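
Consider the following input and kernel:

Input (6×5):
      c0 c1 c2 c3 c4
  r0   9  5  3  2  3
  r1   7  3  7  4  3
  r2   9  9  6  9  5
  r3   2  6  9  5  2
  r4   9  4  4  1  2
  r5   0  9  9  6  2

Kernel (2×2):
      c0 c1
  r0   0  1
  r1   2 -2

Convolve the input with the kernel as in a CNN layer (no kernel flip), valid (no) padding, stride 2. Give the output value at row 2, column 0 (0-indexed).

The receptive field on the input at this output position is [9 4 / 0 9]. Elementwise product with the kernel and sum: 4·1 + 0·2 + 9·-2.

-14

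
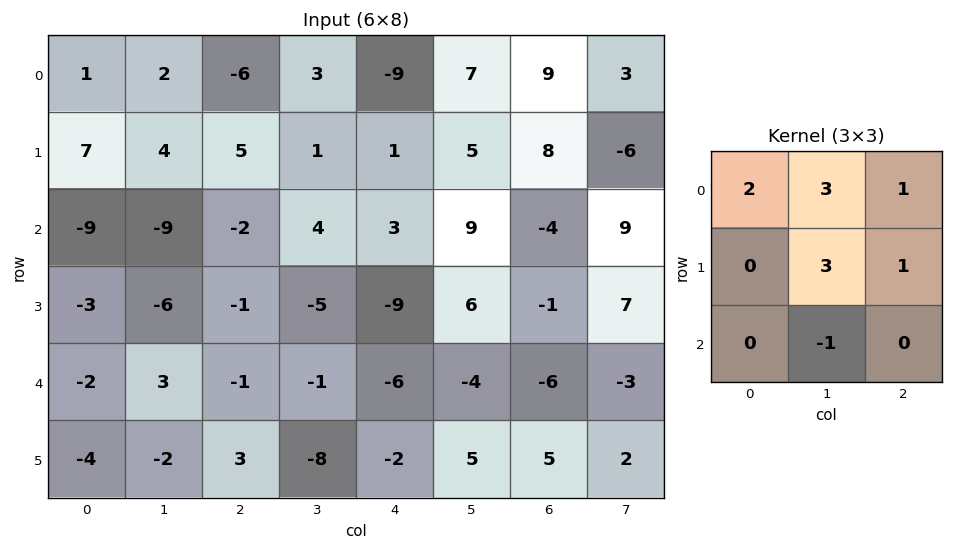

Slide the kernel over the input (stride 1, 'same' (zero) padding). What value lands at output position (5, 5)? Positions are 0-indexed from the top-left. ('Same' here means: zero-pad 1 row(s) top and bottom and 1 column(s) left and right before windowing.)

-10

The receptive field on the zero-padded input at this output position is [-6 -4 -6 / -2 5 5 / 0 0 0]. Elementwise product with the kernel and sum: -6·2 + -4·3 + -6·1 + 5·3 + 5·1 + 0·-1.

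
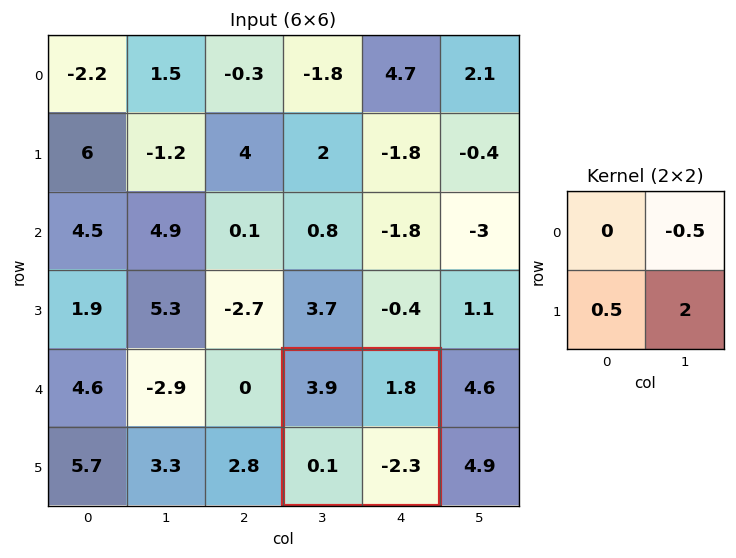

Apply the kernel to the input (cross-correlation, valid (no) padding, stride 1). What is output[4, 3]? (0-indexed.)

The receptive field on the input at this output position is [3.9 1.8 / 0.1 -2.3]. Elementwise product with the kernel and sum: 1.8·-0.5 + 0.1·0.5 + -2.3·2.

-5.45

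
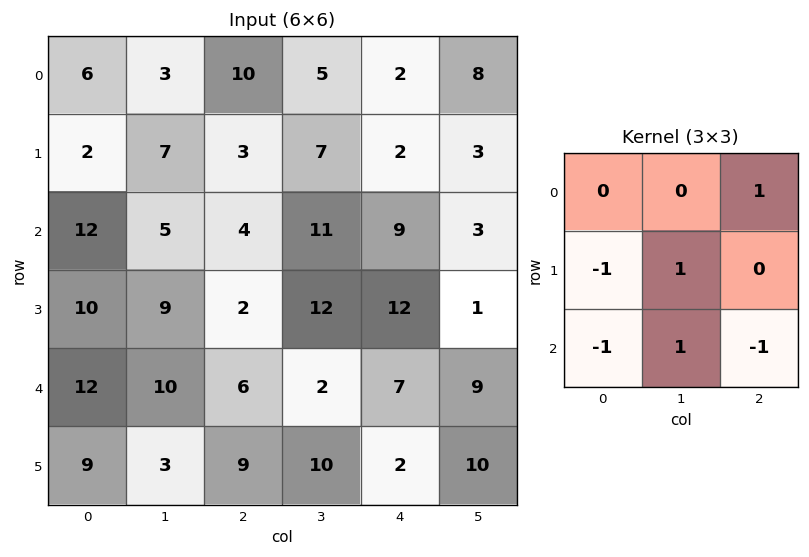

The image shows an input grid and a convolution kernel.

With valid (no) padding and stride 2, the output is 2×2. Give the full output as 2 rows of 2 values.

Output[0,0]: The receptive field on the input at this output position is [6 3 10 / 2 7 3 / 12 5 4]. Elementwise product with the kernel and sum: 10·1 + 2·-1 + 7·1 + 12·-1 + 5·1 + 4·-1.

4 4
-5 8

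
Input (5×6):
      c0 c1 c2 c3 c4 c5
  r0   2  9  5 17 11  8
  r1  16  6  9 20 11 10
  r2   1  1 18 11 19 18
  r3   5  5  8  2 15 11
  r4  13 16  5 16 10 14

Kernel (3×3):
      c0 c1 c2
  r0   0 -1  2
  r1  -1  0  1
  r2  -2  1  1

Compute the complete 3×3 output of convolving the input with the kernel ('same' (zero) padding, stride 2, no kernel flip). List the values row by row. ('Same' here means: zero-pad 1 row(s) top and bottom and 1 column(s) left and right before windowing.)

31 25 -28
7 41 38
21 -4 5

Output[0,0]: The receptive field on the zero-padded input at this output position is [0 0 0 / 0 2 9 / 0 16 6]. Elementwise product with the kernel and sum: 0·-1 + 0·2 + 0·-1 + 9·1 + 0·-2 + 16·1 + 6·1.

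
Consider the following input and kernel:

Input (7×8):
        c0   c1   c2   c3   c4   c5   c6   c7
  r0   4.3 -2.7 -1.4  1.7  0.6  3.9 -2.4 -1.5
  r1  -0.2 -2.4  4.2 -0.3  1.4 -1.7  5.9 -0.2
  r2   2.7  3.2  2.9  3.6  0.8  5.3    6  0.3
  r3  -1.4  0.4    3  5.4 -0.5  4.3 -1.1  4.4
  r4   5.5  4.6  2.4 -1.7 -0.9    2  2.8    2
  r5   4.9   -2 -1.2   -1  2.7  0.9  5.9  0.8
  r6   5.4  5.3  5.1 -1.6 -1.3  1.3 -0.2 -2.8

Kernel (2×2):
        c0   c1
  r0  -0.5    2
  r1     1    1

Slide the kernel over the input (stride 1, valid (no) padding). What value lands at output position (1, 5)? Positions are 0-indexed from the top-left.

23.95

The receptive field on the input at this output position is [-1.7 5.9 / 5.3 6]. Elementwise product with the kernel and sum: -1.7·-0.5 + 5.9·2 + 5.3·1 + 6·1.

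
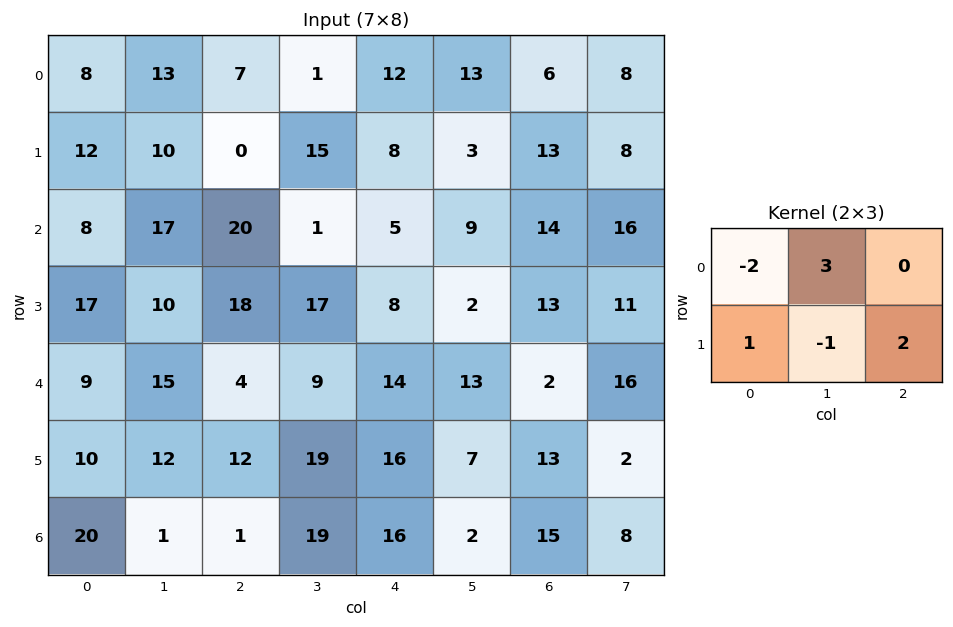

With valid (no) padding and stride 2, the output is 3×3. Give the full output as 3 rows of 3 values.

Output[0,0]: The receptive field on the input at this output position is [8 13 7 / 12 10 0]. Elementwise product with the kernel and sum: 8·-2 + 13·3 + 12·1 + 10·-1 + 0·2.
Output[0,1]: The receptive field on the input at this output position is [7 1 12 / 0 15 8]. Elementwise product with the kernel and sum: 7·-2 + 1·3 + 0·1 + 15·-1 + 8·2.

25 -10 46
78 -20 49
49 44 46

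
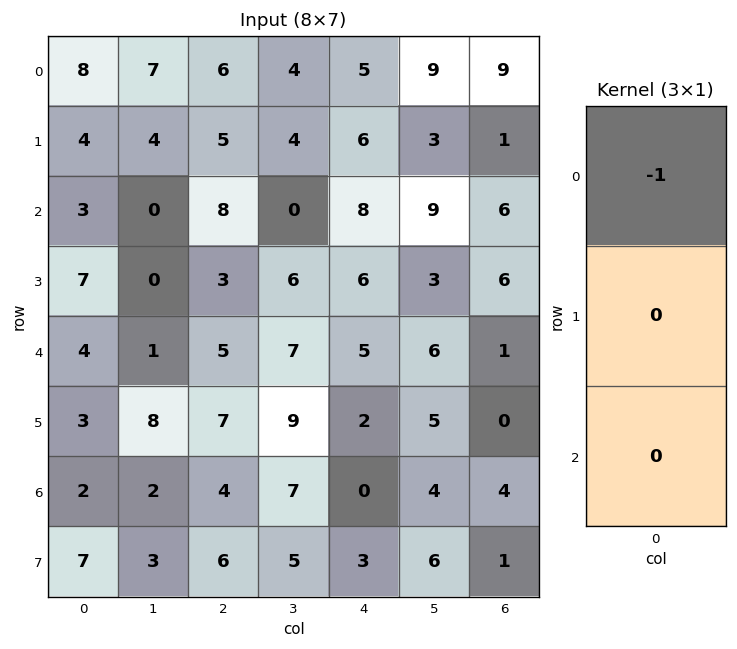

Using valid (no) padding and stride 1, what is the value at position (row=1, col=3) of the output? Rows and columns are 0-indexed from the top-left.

-4

The receptive field on the input at this output position is [4 / 0 / 6]. Elementwise product with the kernel and sum: 4·-1.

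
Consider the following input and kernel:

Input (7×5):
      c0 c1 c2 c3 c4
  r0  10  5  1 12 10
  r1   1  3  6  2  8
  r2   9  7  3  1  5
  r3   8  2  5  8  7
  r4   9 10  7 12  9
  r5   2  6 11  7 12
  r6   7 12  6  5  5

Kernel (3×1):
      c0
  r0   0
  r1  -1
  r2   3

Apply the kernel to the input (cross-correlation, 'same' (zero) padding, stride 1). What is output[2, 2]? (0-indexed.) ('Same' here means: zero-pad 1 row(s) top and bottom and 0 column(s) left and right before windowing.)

The receptive field on the zero-padded input at this output position is [6 / 3 / 5]. Elementwise product with the kernel and sum: 3·-1 + 5·3.

12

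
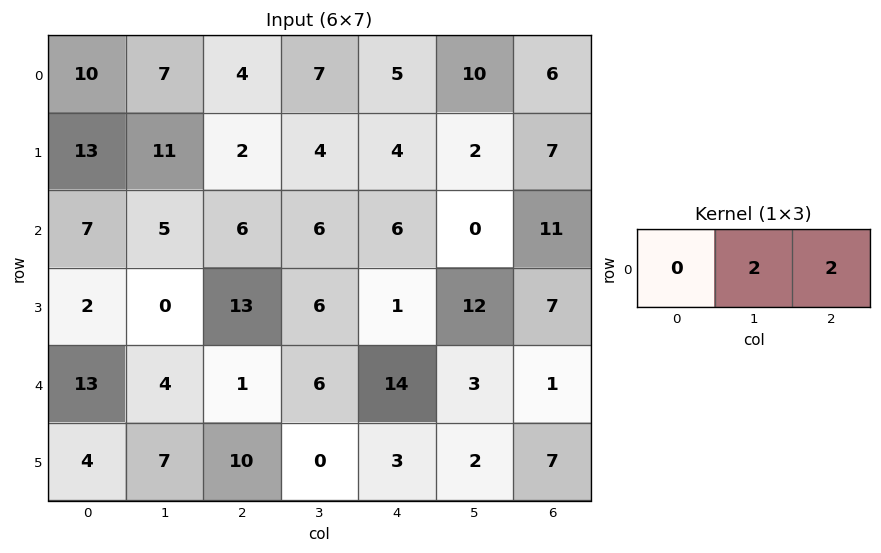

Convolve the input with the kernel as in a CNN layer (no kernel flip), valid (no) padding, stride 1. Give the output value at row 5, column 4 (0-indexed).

18

The receptive field on the input at this output position is [3 2 7]. Elementwise product with the kernel and sum: 2·2 + 7·2.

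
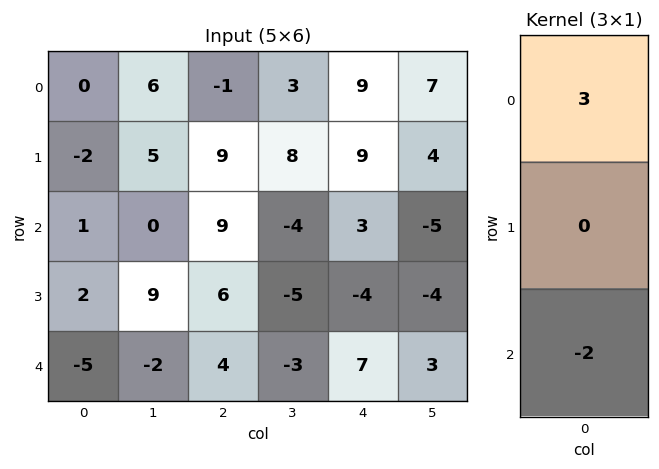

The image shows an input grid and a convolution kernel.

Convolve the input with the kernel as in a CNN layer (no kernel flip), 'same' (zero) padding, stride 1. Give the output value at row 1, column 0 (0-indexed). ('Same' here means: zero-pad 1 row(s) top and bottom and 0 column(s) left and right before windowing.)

-2

The receptive field on the zero-padded input at this output position is [0 / -2 / 1]. Elementwise product with the kernel and sum: 0·3 + 1·-2.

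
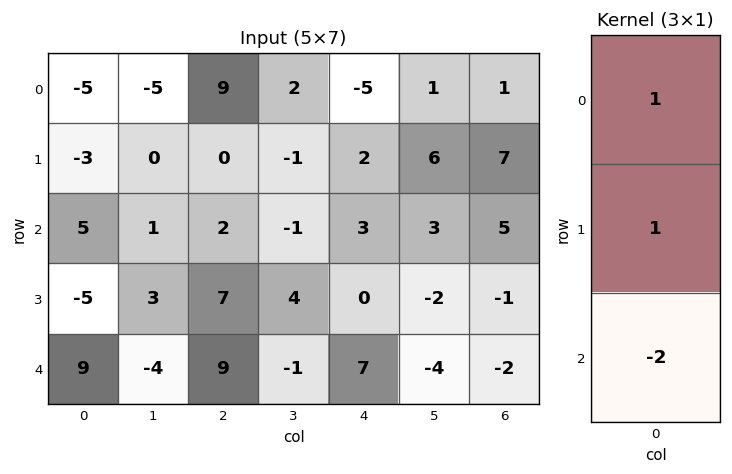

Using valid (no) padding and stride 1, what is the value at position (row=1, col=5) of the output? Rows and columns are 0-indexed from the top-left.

The receptive field on the input at this output position is [6 / 3 / -2]. Elementwise product with the kernel and sum: 6·1 + 3·1 + -2·-2.

13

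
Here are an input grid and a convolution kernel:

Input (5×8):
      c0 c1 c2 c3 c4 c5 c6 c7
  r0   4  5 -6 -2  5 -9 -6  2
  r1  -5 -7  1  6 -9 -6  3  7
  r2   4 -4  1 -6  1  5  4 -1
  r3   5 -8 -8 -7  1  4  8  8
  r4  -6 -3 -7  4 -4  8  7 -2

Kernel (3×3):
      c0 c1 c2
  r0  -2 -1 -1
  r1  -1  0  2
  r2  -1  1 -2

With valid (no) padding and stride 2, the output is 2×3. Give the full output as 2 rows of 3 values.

-10 -19 16
-9 32 2

Output[0,0]: The receptive field on the input at this output position is [4 5 -6 / -5 -7 1 / 4 -4 1]. Elementwise product with the kernel and sum: 4·-2 + 5·-1 + -6·-1 + -5·-1 + 1·2 + 4·-1 + -4·1 + 1·-2.
Output[0,1]: The receptive field on the input at this output position is [-6 -2 5 / 1 6 -9 / 1 -6 1]. Elementwise product with the kernel and sum: -6·-2 + -2·-1 + 5·-1 + 1·-1 + -9·2 + 1·-1 + -6·1 + 1·-2.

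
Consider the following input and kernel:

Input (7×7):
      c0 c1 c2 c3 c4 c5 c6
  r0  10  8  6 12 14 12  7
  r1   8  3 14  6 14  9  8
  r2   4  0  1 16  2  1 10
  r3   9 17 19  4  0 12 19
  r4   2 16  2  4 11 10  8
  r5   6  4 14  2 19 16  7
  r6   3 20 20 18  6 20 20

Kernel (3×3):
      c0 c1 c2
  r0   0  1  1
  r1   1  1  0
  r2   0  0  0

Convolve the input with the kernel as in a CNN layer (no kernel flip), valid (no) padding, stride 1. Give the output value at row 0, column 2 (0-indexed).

46

The receptive field on the input at this output position is [6 12 14 / 14 6 14 / 1 16 2]. Elementwise product with the kernel and sum: 12·1 + 14·1 + 14·1 + 6·1.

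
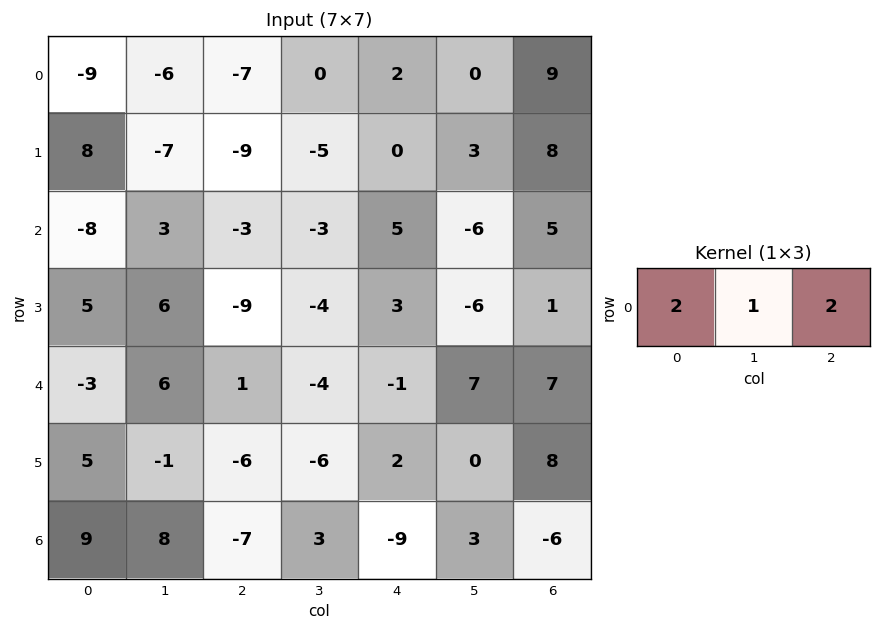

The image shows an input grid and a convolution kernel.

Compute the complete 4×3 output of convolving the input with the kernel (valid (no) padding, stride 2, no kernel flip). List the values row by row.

Output[0,0]: The receptive field on the input at this output position is [-9 -6 -7]. Elementwise product with the kernel and sum: -9·2 + -6·1 + -7·2.
Output[0,1]: The receptive field on the input at this output position is [-7 0 2]. Elementwise product with the kernel and sum: -7·2 + 0·1 + 2·2.

-38 -10 22
-19 1 14
2 -4 19
12 -29 -27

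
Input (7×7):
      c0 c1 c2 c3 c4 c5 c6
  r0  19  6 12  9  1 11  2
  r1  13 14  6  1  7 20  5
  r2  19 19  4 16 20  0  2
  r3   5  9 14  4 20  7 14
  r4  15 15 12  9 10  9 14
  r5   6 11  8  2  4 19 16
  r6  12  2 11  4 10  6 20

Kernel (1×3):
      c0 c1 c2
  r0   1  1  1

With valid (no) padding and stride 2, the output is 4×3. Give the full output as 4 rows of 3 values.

Output[0,0]: The receptive field on the input at this output position is [19 6 12]. Elementwise product with the kernel and sum: 19·1 + 6·1 + 12·1.
Output[0,1]: The receptive field on the input at this output position is [12 9 1]. Elementwise product with the kernel and sum: 12·1 + 9·1 + 1·1.

37 22 14
42 40 22
42 31 33
25 25 36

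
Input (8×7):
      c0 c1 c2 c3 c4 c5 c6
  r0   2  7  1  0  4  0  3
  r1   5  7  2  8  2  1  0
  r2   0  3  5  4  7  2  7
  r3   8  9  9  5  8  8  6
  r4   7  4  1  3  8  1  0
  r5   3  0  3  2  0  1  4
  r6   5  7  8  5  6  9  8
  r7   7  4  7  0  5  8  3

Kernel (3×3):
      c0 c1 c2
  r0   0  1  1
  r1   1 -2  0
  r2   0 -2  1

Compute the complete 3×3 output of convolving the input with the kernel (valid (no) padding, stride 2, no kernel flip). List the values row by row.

Output[0,0]: The receptive field on the input at this output position is [2 7 1 / 5 7 2 / 0 3 5]. Elementwise product with the kernel and sum: 7·1 + 1·1 + 5·1 + 7·-2 + 3·-2 + 5·1.
Output[0,1]: The receptive field on the input at this output position is [1 0 4 / 2 8 2 / 5 4 7]. Elementwise product with the kernel and sum: 0·1 + 4·1 + 2·1 + 8·-2 + 4·-2 + 7·1.

-2 -11 6
-9 12 -1
2 6 -11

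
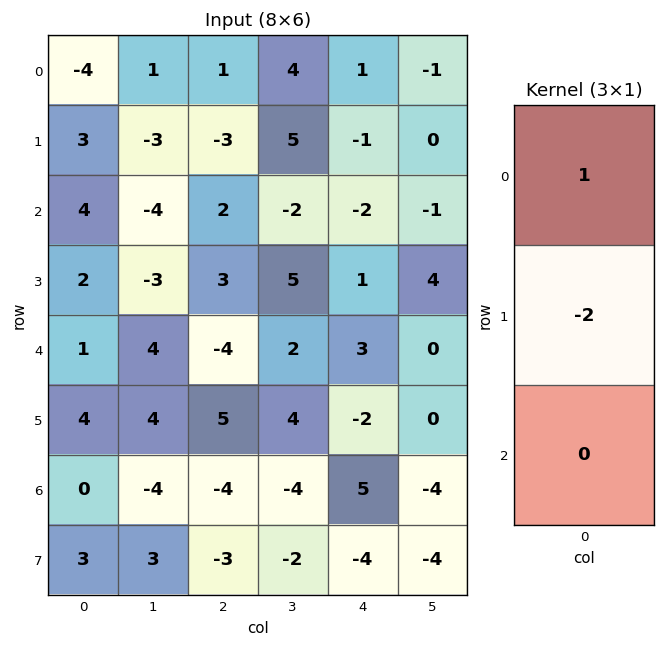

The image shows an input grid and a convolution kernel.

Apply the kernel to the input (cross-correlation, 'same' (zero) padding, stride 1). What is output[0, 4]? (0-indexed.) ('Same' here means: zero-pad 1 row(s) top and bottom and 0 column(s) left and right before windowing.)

The receptive field on the zero-padded input at this output position is [0 / 1 / -1]. Elementwise product with the kernel and sum: 0·1 + 1·-2.

-2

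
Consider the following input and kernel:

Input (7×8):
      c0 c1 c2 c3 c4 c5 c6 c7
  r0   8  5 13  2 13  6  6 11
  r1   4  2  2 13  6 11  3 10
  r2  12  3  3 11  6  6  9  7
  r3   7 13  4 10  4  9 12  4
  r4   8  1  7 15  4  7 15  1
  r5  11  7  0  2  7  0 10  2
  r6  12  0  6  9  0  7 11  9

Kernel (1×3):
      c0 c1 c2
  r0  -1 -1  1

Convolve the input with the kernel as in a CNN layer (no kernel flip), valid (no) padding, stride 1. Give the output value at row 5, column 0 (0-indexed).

-18

The receptive field on the input at this output position is [11 7 0]. Elementwise product with the kernel and sum: 11·-1 + 7·-1 + 0·1.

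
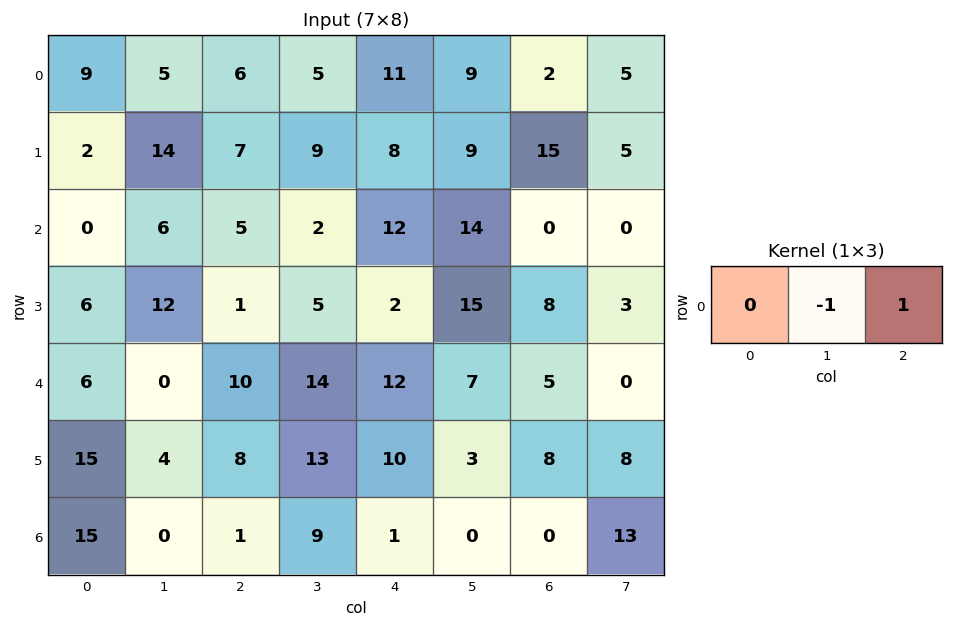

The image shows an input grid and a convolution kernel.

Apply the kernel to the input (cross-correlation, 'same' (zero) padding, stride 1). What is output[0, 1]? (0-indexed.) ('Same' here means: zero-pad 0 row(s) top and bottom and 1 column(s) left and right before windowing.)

The receptive field on the zero-padded input at this output position is [9 5 6]. Elementwise product with the kernel and sum: 5·-1 + 6·1.

1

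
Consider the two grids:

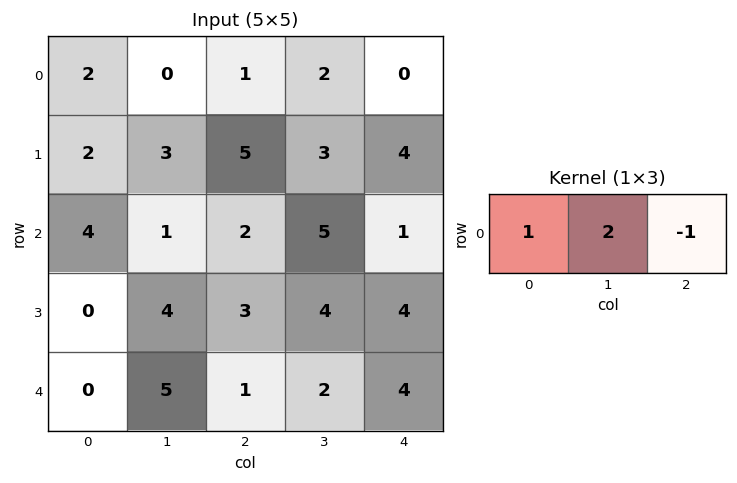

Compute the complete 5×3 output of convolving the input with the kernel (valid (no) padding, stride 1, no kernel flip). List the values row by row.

1 0 5
3 10 7
4 0 11
5 6 7
9 5 1

Output[0,0]: The receptive field on the input at this output position is [2 0 1]. Elementwise product with the kernel and sum: 2·1 + 0·2 + 1·-1.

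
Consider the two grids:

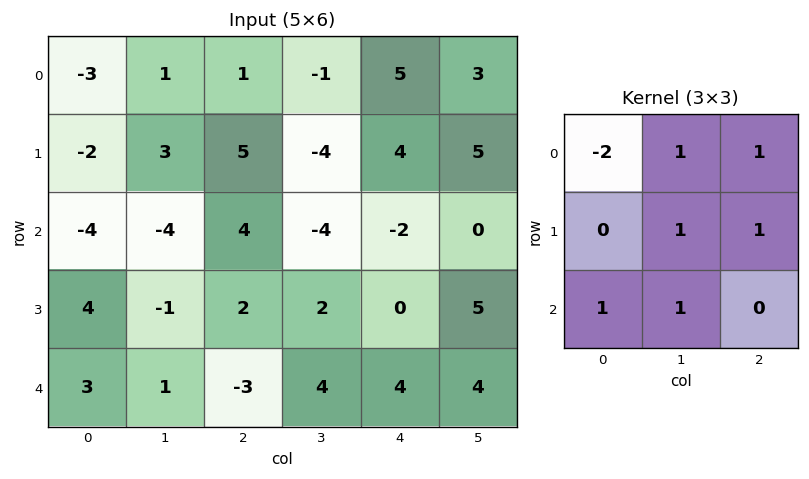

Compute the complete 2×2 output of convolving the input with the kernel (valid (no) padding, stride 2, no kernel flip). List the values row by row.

8 2
13 -11

Output[0,0]: The receptive field on the input at this output position is [-3 1 1 / -2 3 5 / -4 -4 4]. Elementwise product with the kernel and sum: -3·-2 + 1·1 + 1·1 + 3·1 + 5·1 + -4·1 + -4·1.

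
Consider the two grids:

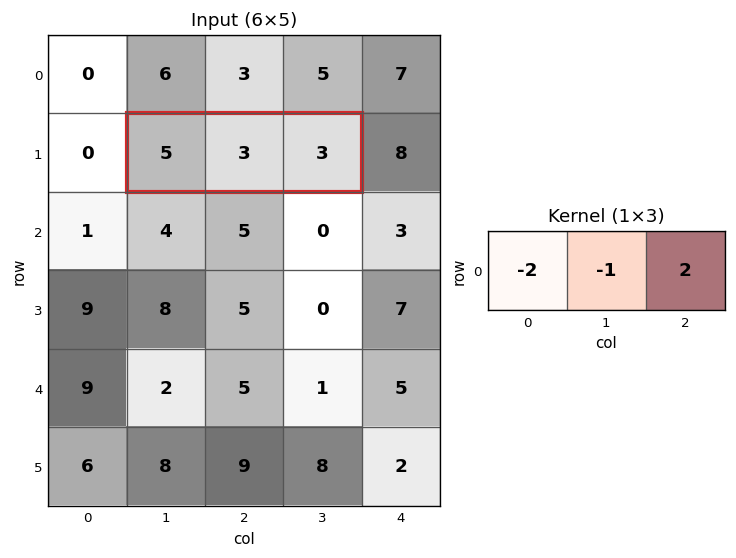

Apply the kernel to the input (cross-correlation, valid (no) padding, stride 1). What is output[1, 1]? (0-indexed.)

The receptive field on the input at this output position is [5 3 3]. Elementwise product with the kernel and sum: 5·-2 + 3·-1 + 3·2.

-7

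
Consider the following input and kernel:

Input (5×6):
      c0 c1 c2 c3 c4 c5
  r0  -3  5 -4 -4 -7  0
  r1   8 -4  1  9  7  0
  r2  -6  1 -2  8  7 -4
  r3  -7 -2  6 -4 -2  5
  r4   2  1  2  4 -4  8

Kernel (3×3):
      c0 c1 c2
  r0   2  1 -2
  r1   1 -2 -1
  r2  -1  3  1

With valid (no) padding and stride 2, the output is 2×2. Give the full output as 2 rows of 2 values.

Output[0,0]: The receptive field on the input at this output position is [-3 5 -4 / 8 -4 1 / -6 1 -2]. Elementwise product with the kernel and sum: -3·2 + 5·1 + -4·-2 + 8·1 + -4·-2 + 1·-1 + -6·-1 + 1·3 + -2·1.

29 11
-13 12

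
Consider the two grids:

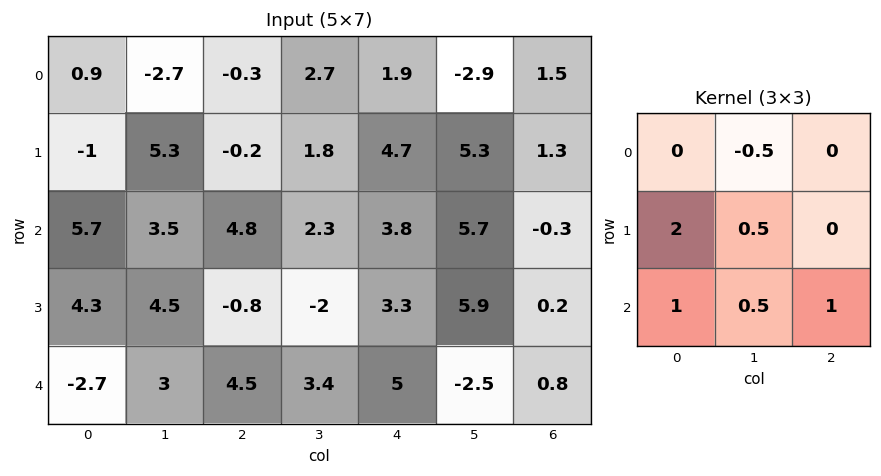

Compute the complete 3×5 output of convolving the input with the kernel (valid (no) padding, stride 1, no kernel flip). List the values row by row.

Output[0,0]: The receptive field on the input at this output position is [0.9 -2.7 -0.3 / -1 5.3 -0.2 / 5.7 3.5 4.8]. Elementwise product with the kernel and sum: -2.7·-0.5 + -1·2 + 5.3·0.5 + 5.7·1 + 3.5·0.5 + 4.8·1.

14.25 18.85 8.9 14.9 19.85
16.25 11.6 11.35 9.7 14.25
12.4 14.85 7.45 -0.85 11.25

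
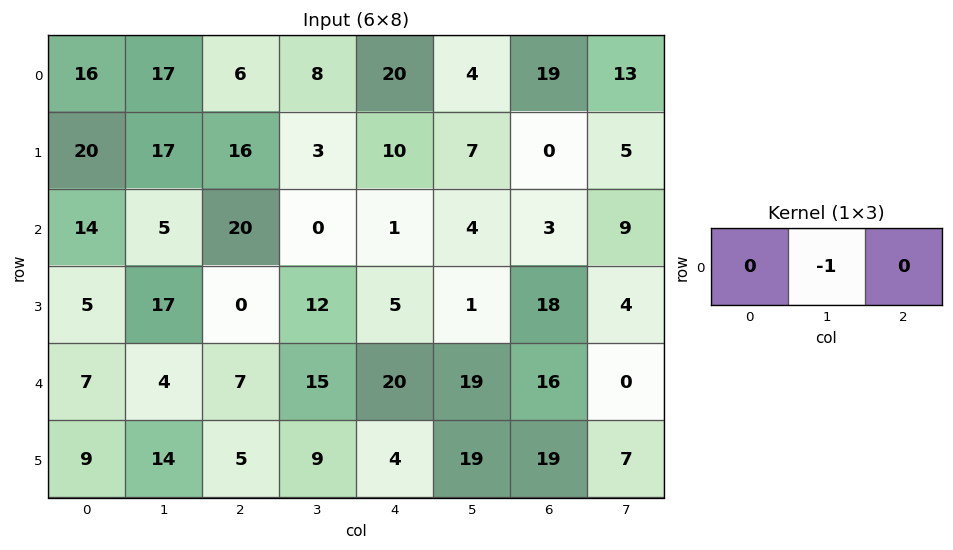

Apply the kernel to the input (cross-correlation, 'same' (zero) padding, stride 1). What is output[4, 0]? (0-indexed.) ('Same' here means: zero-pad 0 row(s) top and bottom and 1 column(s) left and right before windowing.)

-7

The receptive field on the zero-padded input at this output position is [0 7 4]. Elementwise product with the kernel and sum: 7·-1.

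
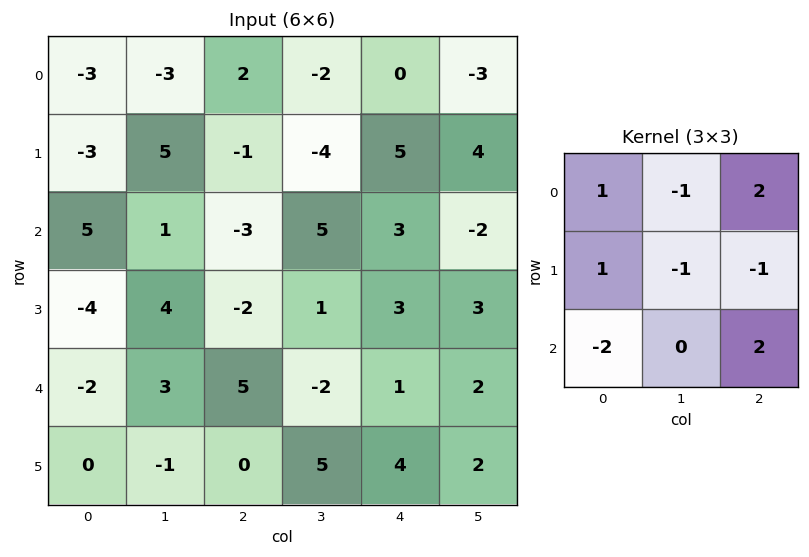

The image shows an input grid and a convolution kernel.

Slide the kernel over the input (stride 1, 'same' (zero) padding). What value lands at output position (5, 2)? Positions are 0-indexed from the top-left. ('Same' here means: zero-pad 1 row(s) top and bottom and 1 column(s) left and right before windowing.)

The receptive field on the zero-padded input at this output position is [3 5 -2 / -1 0 5 / 0 0 0]. Elementwise product with the kernel and sum: 3·1 + 5·-1 + -2·2 + -1·1 + 0·-1 + 5·-1 + 0·-2 + 0·2.

-12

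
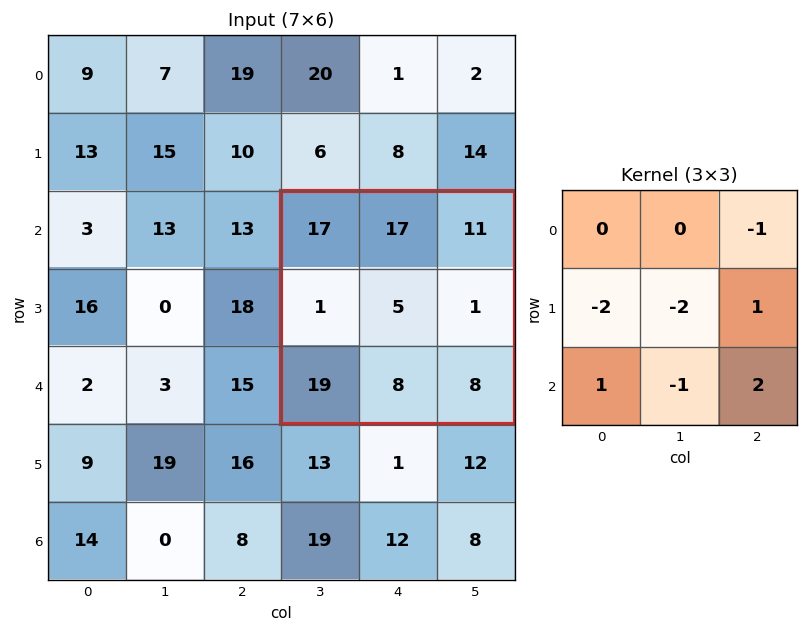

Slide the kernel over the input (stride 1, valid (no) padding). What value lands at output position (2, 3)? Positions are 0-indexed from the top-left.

5

The receptive field on the input at this output position is [17 17 11 / 1 5 1 / 19 8 8]. Elementwise product with the kernel and sum: 11·-1 + 1·-2 + 5·-2 + 1·1 + 19·1 + 8·-1 + 8·2.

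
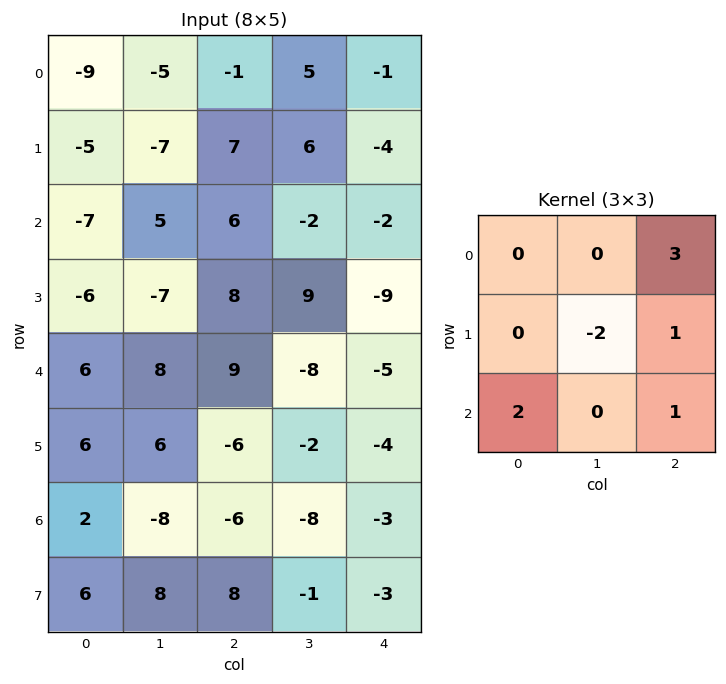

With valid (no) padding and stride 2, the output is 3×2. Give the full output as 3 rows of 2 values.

Output[0,0]: The receptive field on the input at this output position is [-9 -5 -1 / -5 -7 7 / -7 5 6]. Elementwise product with the kernel and sum: -1·3 + -7·-2 + 7·1 + -7·2 + 6·1.
Output[0,1]: The receptive field on the input at this output position is [-1 5 -1 / 7 6 -4 / 6 -2 -2]. Elementwise product with the kernel and sum: -1·3 + 6·-2 + -4·1 + 6·2 + -2·1.

10 -9
61 -20
7 -30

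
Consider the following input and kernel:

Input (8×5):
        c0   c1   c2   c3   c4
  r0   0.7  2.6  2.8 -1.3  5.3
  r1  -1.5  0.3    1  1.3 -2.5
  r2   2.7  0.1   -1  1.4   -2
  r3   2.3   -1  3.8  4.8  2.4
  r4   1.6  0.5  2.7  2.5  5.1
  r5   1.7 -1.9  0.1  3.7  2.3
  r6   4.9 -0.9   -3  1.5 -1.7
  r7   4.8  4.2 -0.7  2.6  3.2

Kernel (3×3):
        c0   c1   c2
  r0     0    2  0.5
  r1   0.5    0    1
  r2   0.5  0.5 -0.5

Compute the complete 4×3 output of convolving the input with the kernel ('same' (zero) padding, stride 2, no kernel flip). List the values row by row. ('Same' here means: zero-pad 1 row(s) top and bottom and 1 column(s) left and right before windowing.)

1.7 0 -1.25
-1.1 3.1 -0.7
6.4 10 9.05
1.85 3.55 8.25

Output[0,0]: The receptive field on the zero-padded input at this output position is [0 0 0 / 0 0.7 2.6 / 0 -1.5 0.3]. Elementwise product with the kernel and sum: 0·2 + 0·0.5 + 0·0.5 + 2.6·1 + 0·0.5 + -1.5·0.5 + 0.3·-0.5.
Output[0,1]: The receptive field on the zero-padded input at this output position is [0 0 0 / 2.6 2.8 -1.3 / 0.3 1 1.3]. Elementwise product with the kernel and sum: 0·2 + 0·0.5 + 2.6·0.5 + -1.3·1 + 0.3·0.5 + 1·0.5 + 1.3·-0.5.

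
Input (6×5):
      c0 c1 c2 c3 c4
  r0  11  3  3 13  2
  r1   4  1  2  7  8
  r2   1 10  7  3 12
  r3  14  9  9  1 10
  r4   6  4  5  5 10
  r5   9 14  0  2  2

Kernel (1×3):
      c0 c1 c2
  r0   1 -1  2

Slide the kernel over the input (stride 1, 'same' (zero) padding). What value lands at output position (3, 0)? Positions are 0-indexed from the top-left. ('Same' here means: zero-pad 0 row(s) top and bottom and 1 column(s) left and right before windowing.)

The receptive field on the zero-padded input at this output position is [0 14 9]. Elementwise product with the kernel and sum: 0·1 + 14·-1 + 9·2.

4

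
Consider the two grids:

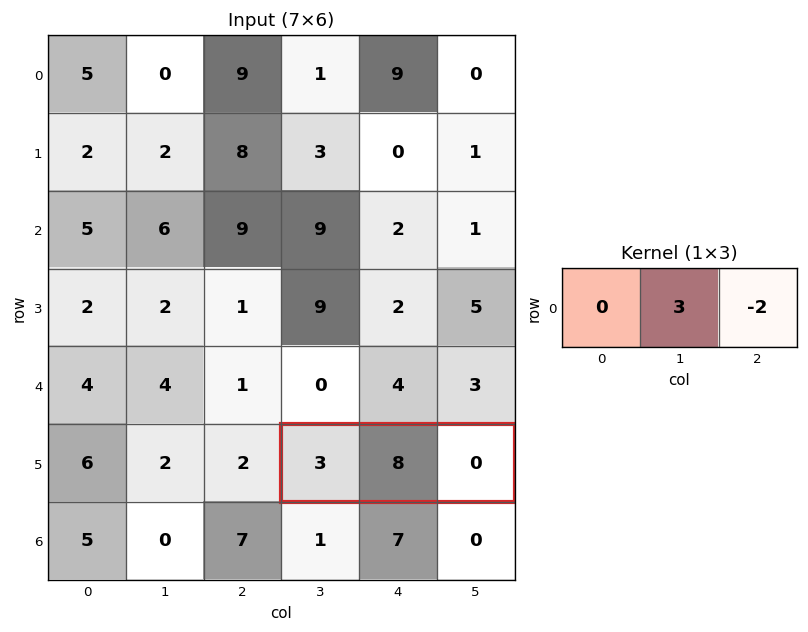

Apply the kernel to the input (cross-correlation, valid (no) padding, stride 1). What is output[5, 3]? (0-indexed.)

24

The receptive field on the input at this output position is [3 8 0]. Elementwise product with the kernel and sum: 8·3 + 0·-2.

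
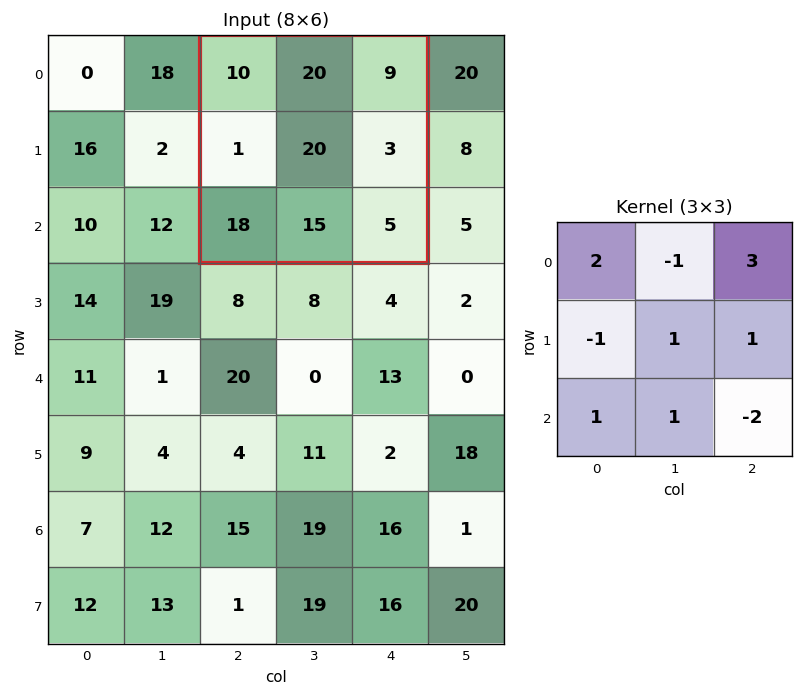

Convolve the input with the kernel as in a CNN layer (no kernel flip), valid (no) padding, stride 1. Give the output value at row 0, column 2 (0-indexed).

72

The receptive field on the input at this output position is [10 20 9 / 1 20 3 / 18 15 5]. Elementwise product with the kernel and sum: 10·2 + 20·-1 + 9·3 + 1·-1 + 20·1 + 3·1 + 18·1 + 15·1 + 5·-2.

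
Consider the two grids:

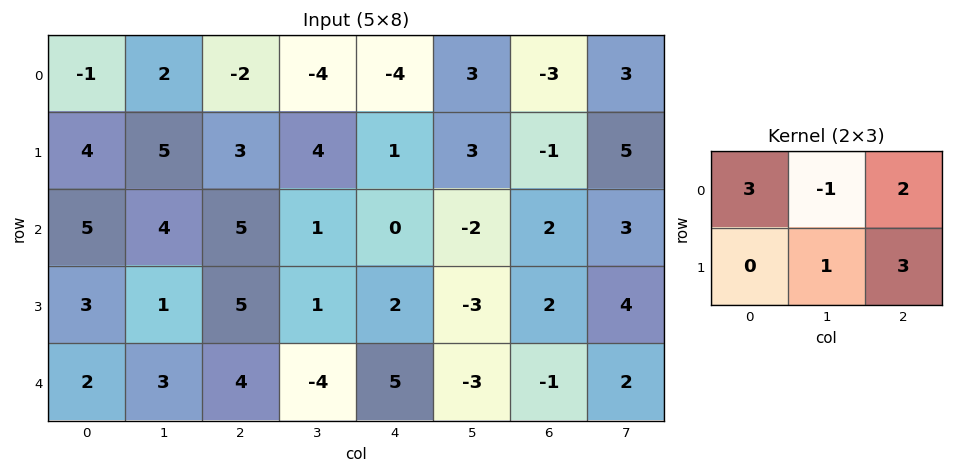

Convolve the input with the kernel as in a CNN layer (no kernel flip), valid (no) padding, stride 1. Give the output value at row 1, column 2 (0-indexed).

The receptive field on the input at this output position is [3 4 1 / 5 1 0]. Elementwise product with the kernel and sum: 3·3 + 4·-1 + 1·2 + 1·1 + 0·3.

8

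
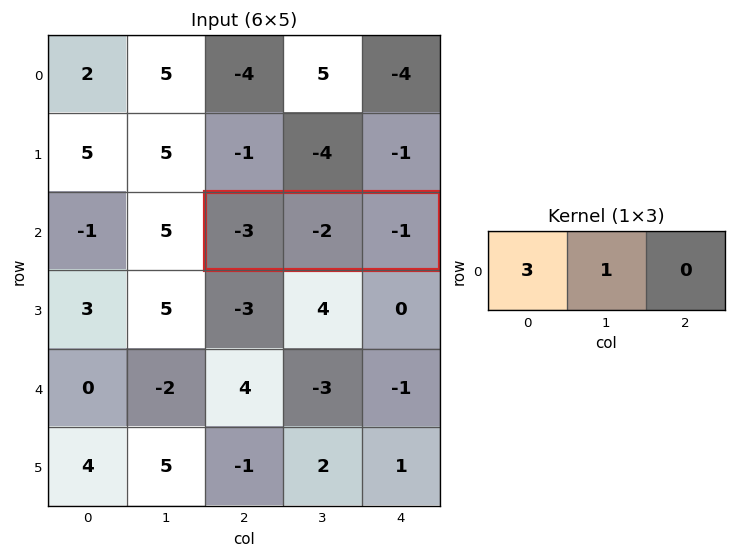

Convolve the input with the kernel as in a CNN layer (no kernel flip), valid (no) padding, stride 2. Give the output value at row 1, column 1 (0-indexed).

The receptive field on the input at this output position is [-3 -2 -1]. Elementwise product with the kernel and sum: -3·3 + -2·1.

-11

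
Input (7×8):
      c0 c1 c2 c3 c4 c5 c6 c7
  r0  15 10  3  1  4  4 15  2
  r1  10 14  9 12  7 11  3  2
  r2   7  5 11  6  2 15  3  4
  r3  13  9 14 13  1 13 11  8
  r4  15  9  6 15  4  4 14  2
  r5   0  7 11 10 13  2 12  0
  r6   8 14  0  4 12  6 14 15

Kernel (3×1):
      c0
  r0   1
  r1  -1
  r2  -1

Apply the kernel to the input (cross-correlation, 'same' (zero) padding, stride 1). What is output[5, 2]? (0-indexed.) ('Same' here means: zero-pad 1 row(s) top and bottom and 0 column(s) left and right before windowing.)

The receptive field on the zero-padded input at this output position is [6 / 11 / 0]. Elementwise product with the kernel and sum: 6·1 + 11·-1 + 0·-1.

-5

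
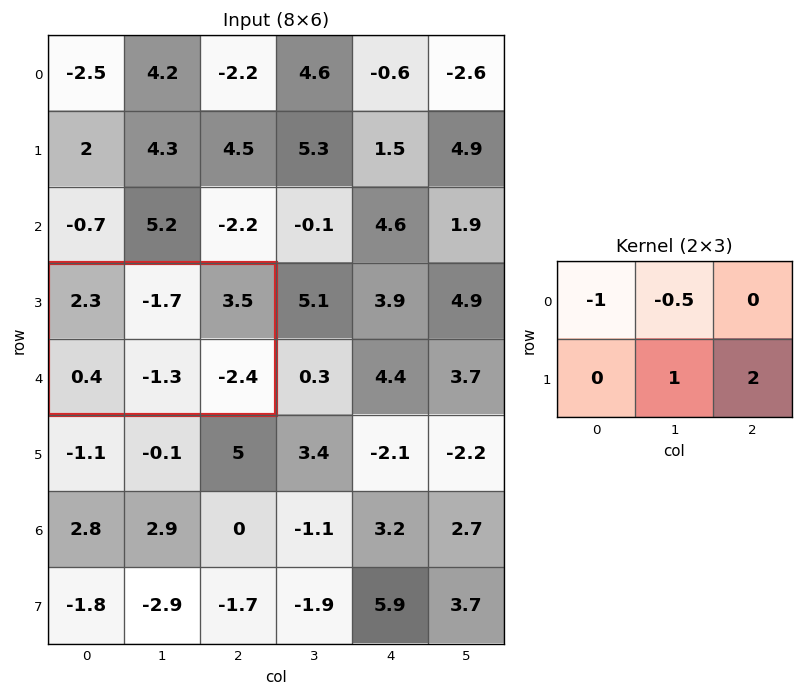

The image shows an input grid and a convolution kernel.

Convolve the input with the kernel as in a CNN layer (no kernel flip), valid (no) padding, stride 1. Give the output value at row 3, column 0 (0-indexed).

-7.55

The receptive field on the input at this output position is [2.3 -1.7 3.5 / 0.4 -1.3 -2.4]. Elementwise product with the kernel and sum: 2.3·-1 + -1.7·-0.5 + -1.3·1 + -2.4·2.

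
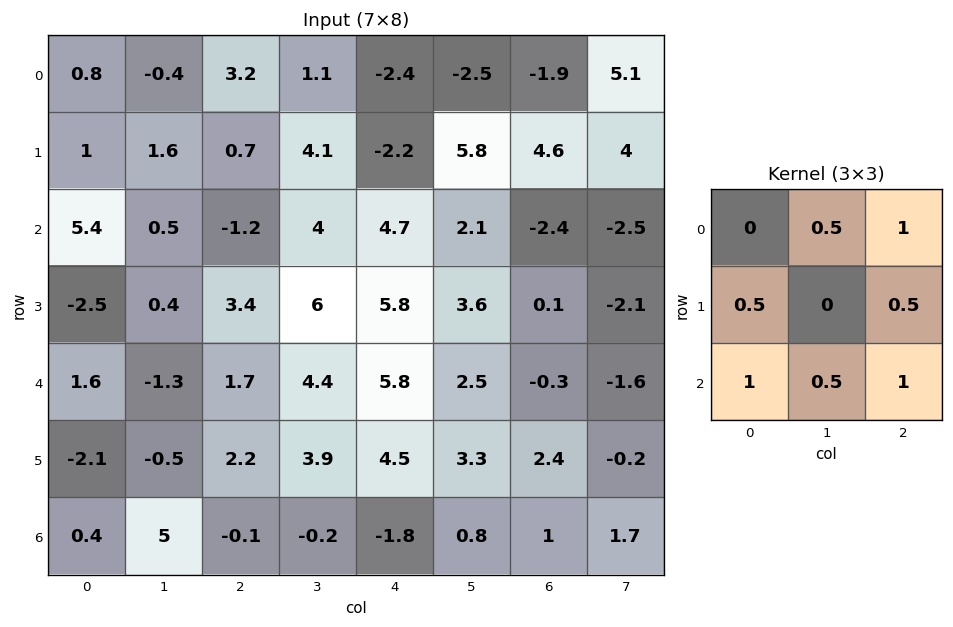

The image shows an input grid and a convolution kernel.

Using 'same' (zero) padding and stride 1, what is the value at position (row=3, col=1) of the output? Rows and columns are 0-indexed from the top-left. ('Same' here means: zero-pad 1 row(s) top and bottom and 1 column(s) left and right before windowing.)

The receptive field on the zero-padded input at this output position is [5.4 0.5 -1.2 / -2.5 0.4 3.4 / 1.6 -1.3 1.7]. Elementwise product with the kernel and sum: 0.5·0.5 + -1.2·1 + -2.5·0.5 + 3.4·0.5 + 1.6·1 + -1.3·0.5 + 1.7·1.

2.15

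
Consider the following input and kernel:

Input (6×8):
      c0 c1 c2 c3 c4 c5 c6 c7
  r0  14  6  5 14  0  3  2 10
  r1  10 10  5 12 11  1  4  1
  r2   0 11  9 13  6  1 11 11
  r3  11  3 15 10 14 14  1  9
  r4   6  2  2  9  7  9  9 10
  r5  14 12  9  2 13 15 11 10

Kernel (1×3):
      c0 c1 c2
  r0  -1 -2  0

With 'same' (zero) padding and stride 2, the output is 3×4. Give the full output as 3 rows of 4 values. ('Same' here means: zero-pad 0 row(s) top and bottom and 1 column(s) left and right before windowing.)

Output[0,0]: The receptive field on the zero-padded input at this output position is [0 14 6]. Elementwise product with the kernel and sum: 0·-1 + 14·-2.
Output[0,1]: The receptive field on the zero-padded input at this output position is [6 5 14]. Elementwise product with the kernel and sum: 6·-1 + 5·-2.

-28 -16 -14 -7
0 -29 -25 -23
-12 -6 -23 -27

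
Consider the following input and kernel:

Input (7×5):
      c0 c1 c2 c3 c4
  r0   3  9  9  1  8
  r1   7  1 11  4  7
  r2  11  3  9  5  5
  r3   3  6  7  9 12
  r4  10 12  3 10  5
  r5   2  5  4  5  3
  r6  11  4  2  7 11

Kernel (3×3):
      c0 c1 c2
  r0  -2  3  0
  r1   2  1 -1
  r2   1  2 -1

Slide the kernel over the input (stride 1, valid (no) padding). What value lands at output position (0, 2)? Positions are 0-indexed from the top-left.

The receptive field on the input at this output position is [9 1 8 / 11 4 7 / 9 5 5]. Elementwise product with the kernel and sum: 9·-2 + 1·3 + 11·2 + 4·1 + 7·-1 + 9·1 + 5·2 + 5·-1.

18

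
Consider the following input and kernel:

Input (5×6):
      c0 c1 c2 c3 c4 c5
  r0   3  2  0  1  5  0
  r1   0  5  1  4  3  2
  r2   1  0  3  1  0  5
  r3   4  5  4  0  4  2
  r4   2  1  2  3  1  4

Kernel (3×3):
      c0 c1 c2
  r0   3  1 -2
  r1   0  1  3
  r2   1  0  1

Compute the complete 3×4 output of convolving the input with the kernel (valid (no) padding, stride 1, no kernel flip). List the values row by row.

23 18 7 23
20 19 10 28
18 9 25 10

Output[0,0]: The receptive field on the input at this output position is [3 2 0 / 0 5 1 / 1 0 3]. Elementwise product with the kernel and sum: 3·3 + 2·1 + 0·-2 + 5·1 + 1·3 + 1·1 + 3·1.
Output[0,1]: The receptive field on the input at this output position is [2 0 1 / 5 1 4 / 0 3 1]. Elementwise product with the kernel and sum: 2·3 + 0·1 + 1·-2 + 1·1 + 4·3 + 0·1 + 1·1.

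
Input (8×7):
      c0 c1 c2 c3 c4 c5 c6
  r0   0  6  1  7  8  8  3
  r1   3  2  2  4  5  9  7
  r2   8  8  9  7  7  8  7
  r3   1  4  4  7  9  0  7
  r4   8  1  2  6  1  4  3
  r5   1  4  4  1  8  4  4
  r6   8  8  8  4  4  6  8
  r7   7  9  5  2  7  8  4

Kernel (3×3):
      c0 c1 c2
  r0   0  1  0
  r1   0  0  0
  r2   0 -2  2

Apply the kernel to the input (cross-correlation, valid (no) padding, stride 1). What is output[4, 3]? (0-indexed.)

The receptive field on the input at this output position is [6 1 4 / 1 8 4 / 4 4 6]. Elementwise product with the kernel and sum: 1·1 + 4·-2 + 6·2.

5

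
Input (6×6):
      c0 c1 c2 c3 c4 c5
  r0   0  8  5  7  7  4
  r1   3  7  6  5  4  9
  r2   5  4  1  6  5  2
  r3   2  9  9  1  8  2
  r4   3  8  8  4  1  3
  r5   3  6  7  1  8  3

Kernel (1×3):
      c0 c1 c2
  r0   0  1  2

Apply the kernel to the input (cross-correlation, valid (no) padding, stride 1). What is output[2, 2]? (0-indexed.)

16

The receptive field on the input at this output position is [1 6 5]. Elementwise product with the kernel and sum: 6·1 + 5·2.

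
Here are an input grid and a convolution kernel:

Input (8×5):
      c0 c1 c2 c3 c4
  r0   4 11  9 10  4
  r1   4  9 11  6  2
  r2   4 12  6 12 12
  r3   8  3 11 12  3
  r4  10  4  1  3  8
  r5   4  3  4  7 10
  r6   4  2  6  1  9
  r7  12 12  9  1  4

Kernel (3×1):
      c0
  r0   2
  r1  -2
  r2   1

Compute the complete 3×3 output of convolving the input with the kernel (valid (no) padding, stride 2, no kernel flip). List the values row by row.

Output[0,0]: The receptive field on the input at this output position is [4 / 4 / 4]. Elementwise product with the kernel and sum: 4·2 + 4·-2 + 4·1.
Output[0,1]: The receptive field on the input at this output position is [9 / 11 / 6]. Elementwise product with the kernel and sum: 9·2 + 11·-2 + 6·1.

4 2 16
2 -9 26
16 0 5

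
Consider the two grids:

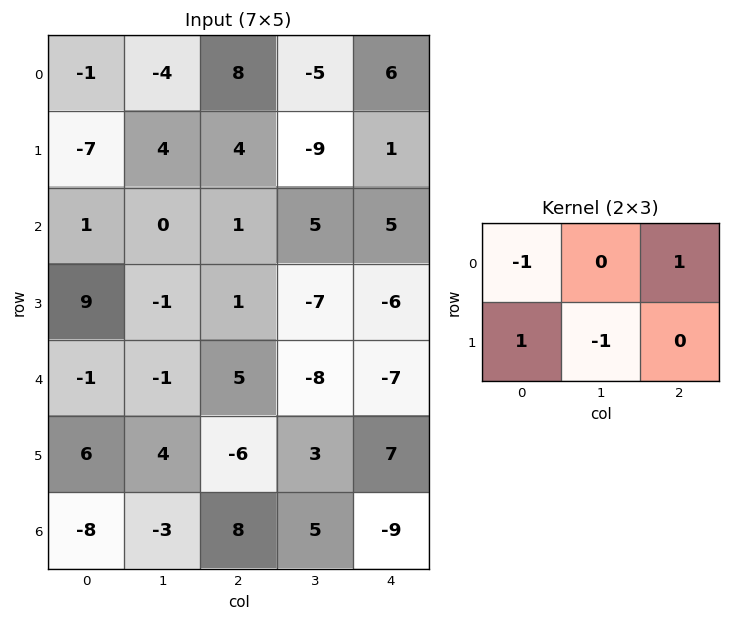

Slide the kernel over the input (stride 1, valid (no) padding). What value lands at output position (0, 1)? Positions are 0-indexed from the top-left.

-1

The receptive field on the input at this output position is [-4 8 -5 / 4 4 -9]. Elementwise product with the kernel and sum: -4·-1 + -5·1 + 4·1 + 4·-1.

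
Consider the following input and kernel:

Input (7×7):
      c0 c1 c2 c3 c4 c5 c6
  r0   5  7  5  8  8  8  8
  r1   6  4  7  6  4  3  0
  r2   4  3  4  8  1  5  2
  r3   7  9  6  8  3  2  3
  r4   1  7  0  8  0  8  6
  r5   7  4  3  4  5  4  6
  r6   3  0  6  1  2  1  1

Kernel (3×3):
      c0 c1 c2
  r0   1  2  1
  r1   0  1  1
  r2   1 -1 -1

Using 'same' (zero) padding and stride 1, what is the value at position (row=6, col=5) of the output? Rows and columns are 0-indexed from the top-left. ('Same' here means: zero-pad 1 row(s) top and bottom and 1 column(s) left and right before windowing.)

The receptive field on the zero-padded input at this output position is [5 4 6 / 2 1 1 / 0 0 0]. Elementwise product with the kernel and sum: 5·1 + 4·2 + 6·1 + 1·1 + 1·1 + 0·1 + 0·-1 + 0·-1.

21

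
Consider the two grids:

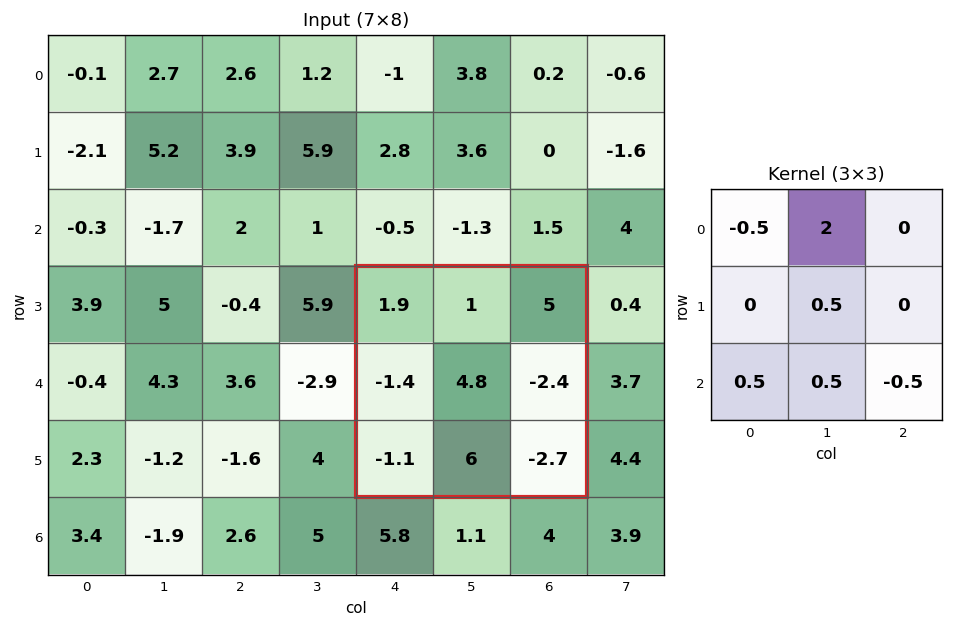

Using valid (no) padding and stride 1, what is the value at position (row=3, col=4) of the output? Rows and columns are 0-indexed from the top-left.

The receptive field on the input at this output position is [1.9 1 5 / -1.4 4.8 -2.4 / -1.1 6 -2.7]. Elementwise product with the kernel and sum: 1.9·-0.5 + 1·2 + 4.8·0.5 + -1.1·0.5 + 6·0.5 + -2.7·-0.5.

7.25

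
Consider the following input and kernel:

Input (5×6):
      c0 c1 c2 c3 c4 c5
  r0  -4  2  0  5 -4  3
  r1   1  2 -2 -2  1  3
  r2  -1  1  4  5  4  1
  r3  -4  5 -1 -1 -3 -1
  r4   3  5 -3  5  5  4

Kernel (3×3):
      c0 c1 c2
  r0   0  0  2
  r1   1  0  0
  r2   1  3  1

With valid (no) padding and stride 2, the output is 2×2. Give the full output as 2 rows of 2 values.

Output[0,0]: The receptive field on the input at this output position is [-4 2 0 / 1 2 -2 / -1 1 4]. Elementwise product with the kernel and sum: 0·2 + 1·1 + -1·1 + 1·3 + 4·1.
Output[0,1]: The receptive field on the input at this output position is [0 5 -4 / -2 -2 1 / 4 5 4]. Elementwise product with the kernel and sum: -4·2 + -2·1 + 4·1 + 5·3 + 4·1.

7 13
19 24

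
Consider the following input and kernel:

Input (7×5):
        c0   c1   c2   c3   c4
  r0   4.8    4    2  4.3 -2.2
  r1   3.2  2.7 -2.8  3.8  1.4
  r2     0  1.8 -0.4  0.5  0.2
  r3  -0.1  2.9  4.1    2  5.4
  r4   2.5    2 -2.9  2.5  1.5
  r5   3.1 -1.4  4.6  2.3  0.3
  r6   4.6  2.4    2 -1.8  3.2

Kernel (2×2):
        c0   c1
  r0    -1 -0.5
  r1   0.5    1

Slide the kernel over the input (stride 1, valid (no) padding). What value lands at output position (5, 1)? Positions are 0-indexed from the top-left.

The receptive field on the input at this output position is [-1.4 4.6 / 2.4 2]. Elementwise product with the kernel and sum: -1.4·-1 + 4.6·-0.5 + 2.4·0.5 + 2·1.

2.3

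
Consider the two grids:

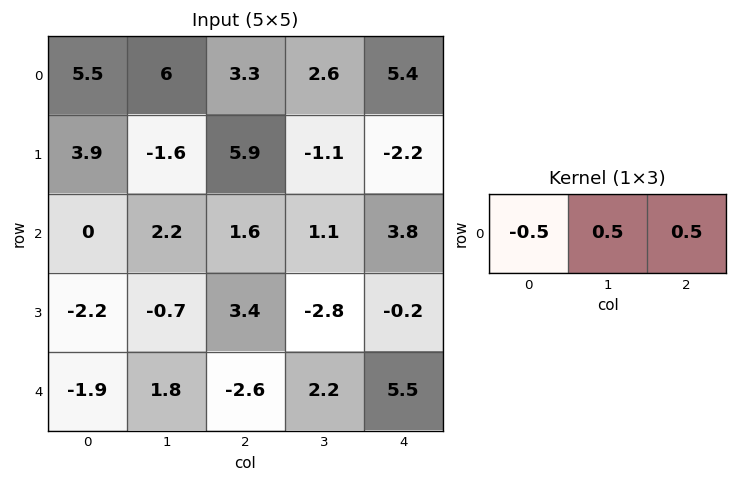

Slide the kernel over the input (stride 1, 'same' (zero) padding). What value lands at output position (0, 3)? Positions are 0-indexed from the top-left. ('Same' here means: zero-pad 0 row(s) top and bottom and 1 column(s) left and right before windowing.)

2.35

The receptive field on the zero-padded input at this output position is [3.3 2.6 5.4]. Elementwise product with the kernel and sum: 3.3·-0.5 + 2.6·0.5 + 5.4·0.5.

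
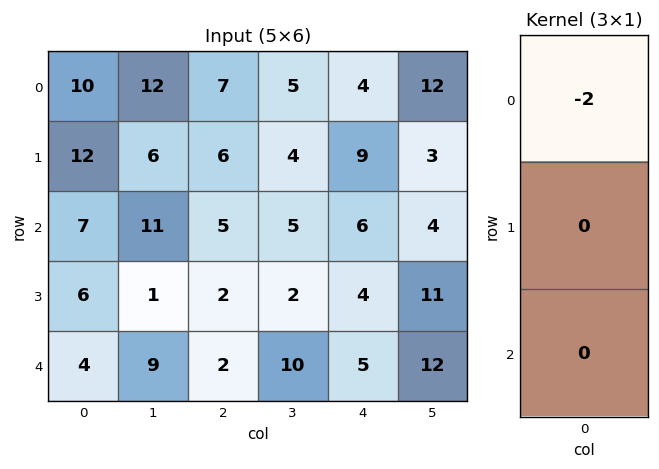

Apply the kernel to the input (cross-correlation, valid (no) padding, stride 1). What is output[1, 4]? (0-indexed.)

-18

The receptive field on the input at this output position is [9 / 6 / 4]. Elementwise product with the kernel and sum: 9·-2.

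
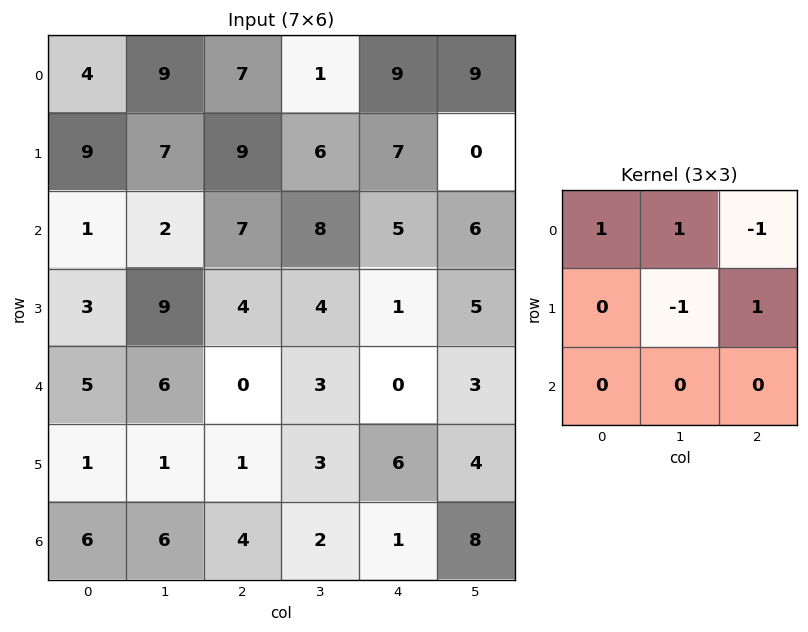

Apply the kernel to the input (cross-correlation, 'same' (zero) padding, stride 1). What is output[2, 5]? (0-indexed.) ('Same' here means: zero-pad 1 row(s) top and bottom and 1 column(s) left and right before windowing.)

1

The receptive field on the zero-padded input at this output position is [7 0 0 / 5 6 0 / 1 5 0]. Elementwise product with the kernel and sum: 7·1 + 0·1 + 0·-1 + 6·-1 + 0·1.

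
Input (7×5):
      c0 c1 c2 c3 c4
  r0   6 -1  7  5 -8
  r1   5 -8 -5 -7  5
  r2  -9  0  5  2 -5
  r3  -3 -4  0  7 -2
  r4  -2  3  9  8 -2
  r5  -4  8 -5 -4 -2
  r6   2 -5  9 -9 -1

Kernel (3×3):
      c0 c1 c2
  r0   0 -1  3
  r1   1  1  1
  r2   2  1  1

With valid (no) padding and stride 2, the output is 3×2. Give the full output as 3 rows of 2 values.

1 -29
16 12
31 -17

Output[0,0]: The receptive field on the input at this output position is [6 -1 7 / 5 -8 -5 / -9 0 5]. Elementwise product with the kernel and sum: -1·-1 + 7·3 + 5·1 + -8·1 + -5·1 + -9·2 + 0·1 + 5·1.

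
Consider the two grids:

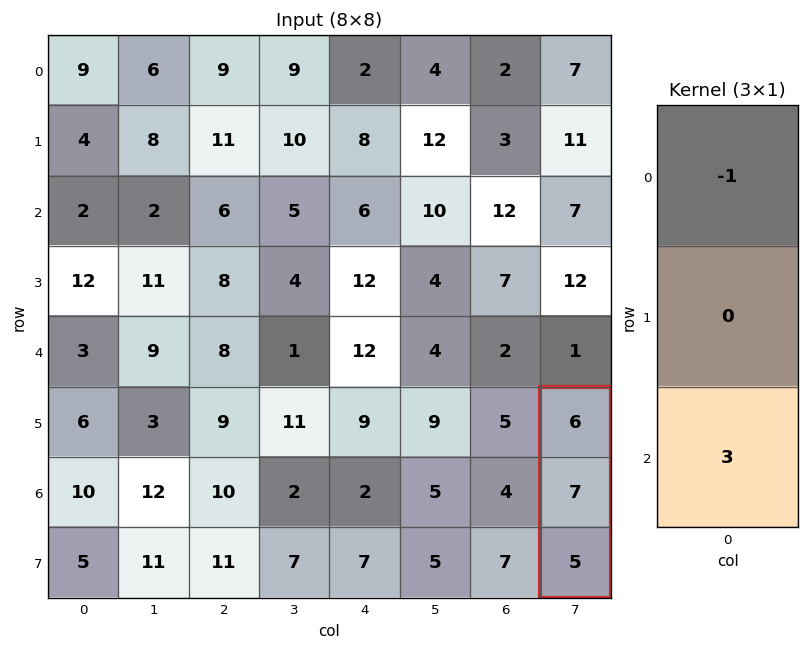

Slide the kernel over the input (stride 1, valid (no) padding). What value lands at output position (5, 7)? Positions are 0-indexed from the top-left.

The receptive field on the input at this output position is [6 / 7 / 5]. Elementwise product with the kernel and sum: 6·-1 + 5·3.

9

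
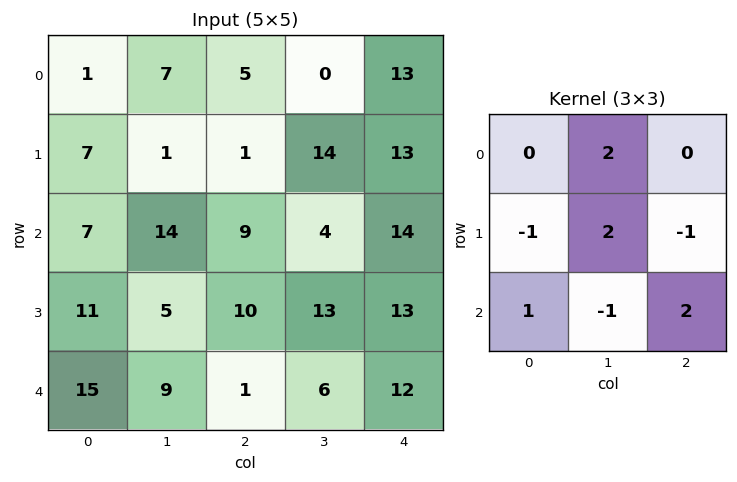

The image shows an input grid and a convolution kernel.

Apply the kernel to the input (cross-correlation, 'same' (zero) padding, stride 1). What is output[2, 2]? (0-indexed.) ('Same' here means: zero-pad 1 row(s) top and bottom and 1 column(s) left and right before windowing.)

23

The receptive field on the zero-padded input at this output position is [1 1 14 / 14 9 4 / 5 10 13]. Elementwise product with the kernel and sum: 1·2 + 14·-1 + 9·2 + 4·-1 + 5·1 + 10·-1 + 13·2.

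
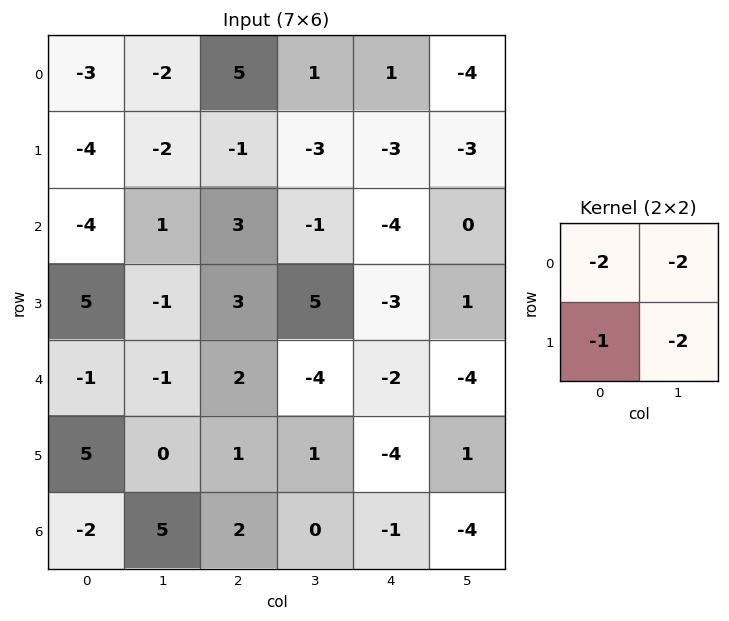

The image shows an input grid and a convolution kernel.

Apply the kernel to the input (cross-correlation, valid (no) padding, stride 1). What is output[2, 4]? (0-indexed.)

The receptive field on the input at this output position is [-4 0 / -3 1]. Elementwise product with the kernel and sum: -4·-2 + 0·-2 + -3·-1 + 1·-2.

9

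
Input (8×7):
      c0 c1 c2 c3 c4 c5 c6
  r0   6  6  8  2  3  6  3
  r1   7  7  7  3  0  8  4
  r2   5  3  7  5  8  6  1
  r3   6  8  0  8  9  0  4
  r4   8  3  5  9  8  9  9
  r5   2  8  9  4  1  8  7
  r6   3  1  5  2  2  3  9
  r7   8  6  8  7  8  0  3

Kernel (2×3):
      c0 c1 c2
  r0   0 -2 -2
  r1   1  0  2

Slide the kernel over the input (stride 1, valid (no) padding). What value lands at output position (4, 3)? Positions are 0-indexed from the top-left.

The receptive field on the input at this output position is [9 8 9 / 4 1 8]. Elementwise product with the kernel and sum: 8·-2 + 9·-2 + 4·1 + 8·2.

-14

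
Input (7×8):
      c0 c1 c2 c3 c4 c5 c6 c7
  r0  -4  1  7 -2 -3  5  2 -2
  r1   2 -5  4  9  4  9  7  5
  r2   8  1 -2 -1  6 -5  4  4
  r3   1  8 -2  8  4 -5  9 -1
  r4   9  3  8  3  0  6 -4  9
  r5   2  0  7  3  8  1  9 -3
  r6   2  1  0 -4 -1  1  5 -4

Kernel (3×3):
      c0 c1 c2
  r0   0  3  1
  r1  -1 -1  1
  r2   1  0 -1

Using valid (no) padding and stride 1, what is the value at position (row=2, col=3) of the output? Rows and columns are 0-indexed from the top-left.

-7

The receptive field on the input at this output position is [-1 6 -5 / 8 4 -5 / 3 0 6]. Elementwise product with the kernel and sum: 6·3 + -5·1 + 8·-1 + 4·-1 + -5·1 + 3·1 + 6·-1.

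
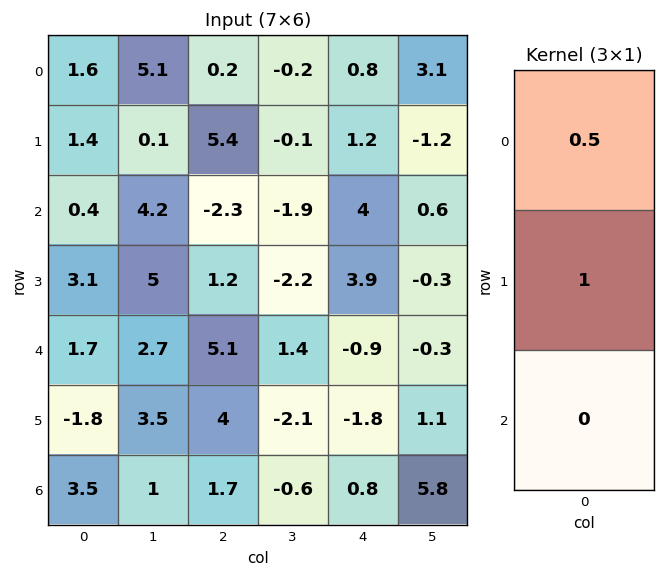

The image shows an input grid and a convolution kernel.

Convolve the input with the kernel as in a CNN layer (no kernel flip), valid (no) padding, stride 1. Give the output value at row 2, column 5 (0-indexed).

The receptive field on the input at this output position is [0.6 / -0.3 / -0.3]. Elementwise product with the kernel and sum: 0.6·0.5 + -0.3·1.

0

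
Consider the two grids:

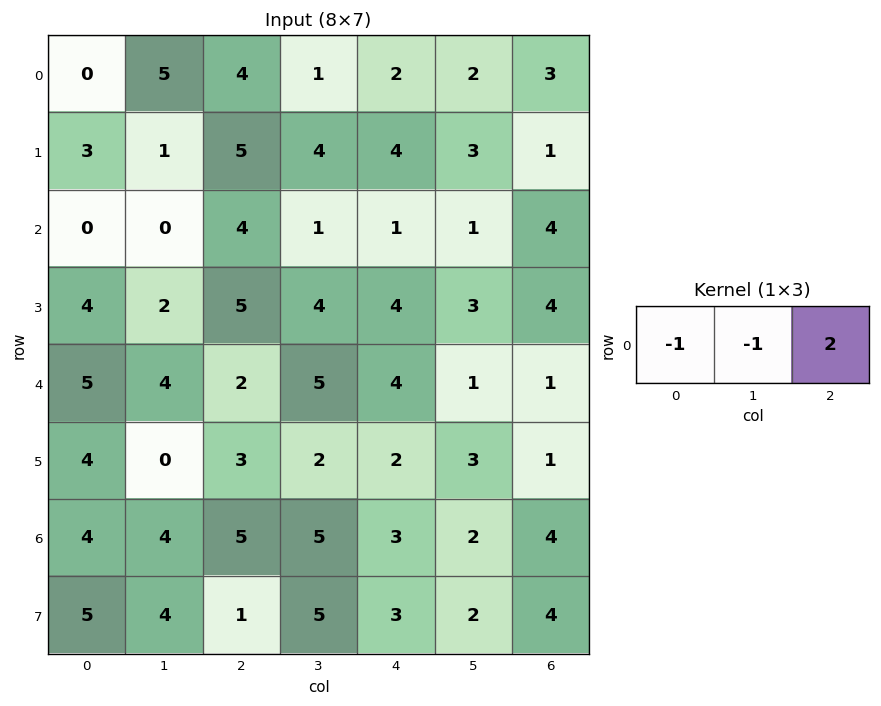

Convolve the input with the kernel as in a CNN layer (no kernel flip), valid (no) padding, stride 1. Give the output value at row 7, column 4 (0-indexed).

The receptive field on the input at this output position is [3 2 4]. Elementwise product with the kernel and sum: 3·-1 + 2·-1 + 4·2.

3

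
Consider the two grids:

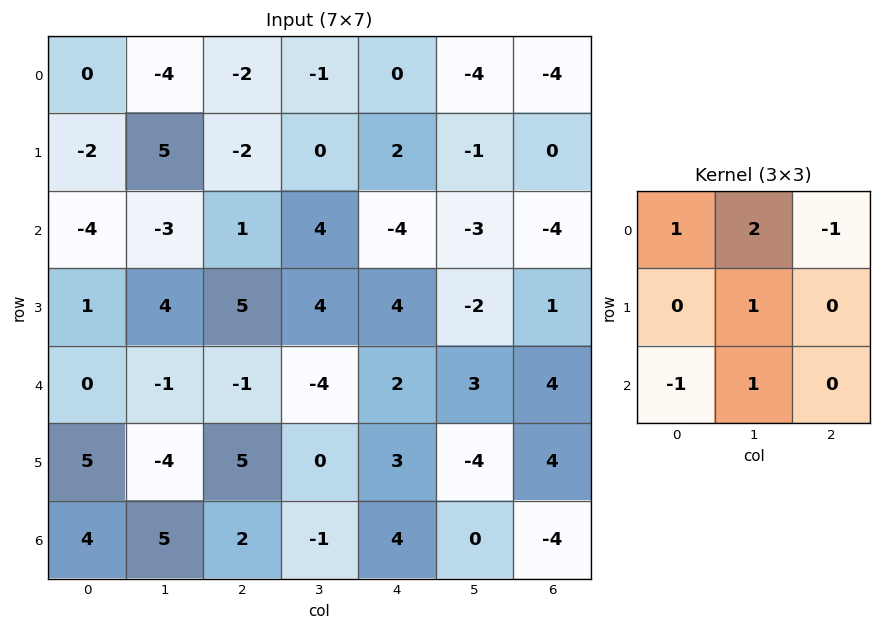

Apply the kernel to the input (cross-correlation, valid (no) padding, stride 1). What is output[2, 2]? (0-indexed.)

14

The receptive field on the input at this output position is [1 4 -4 / 5 4 4 / -1 -4 2]. Elementwise product with the kernel and sum: 1·1 + 4·2 + -4·-1 + 4·1 + -1·-1 + -4·1.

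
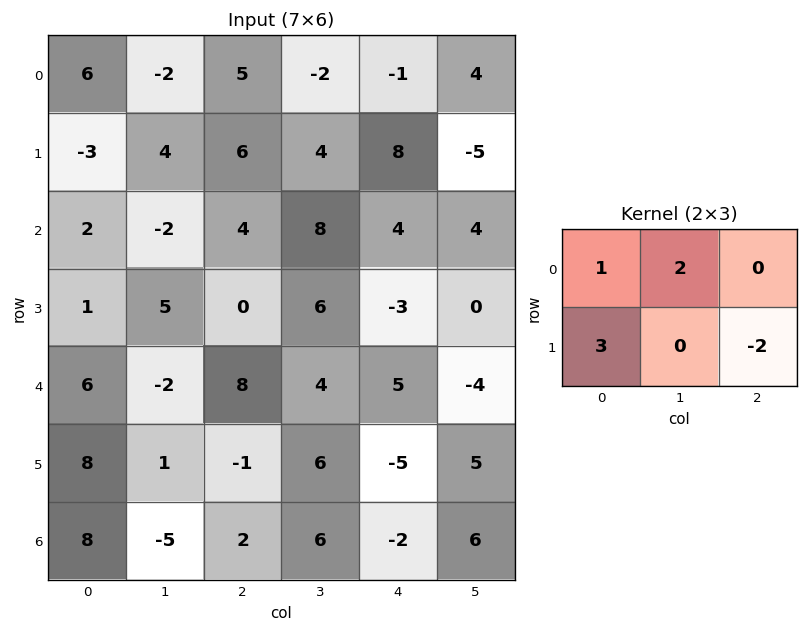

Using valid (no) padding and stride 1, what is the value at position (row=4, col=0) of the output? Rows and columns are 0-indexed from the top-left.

28

The receptive field on the input at this output position is [6 -2 8 / 8 1 -1]. Elementwise product with the kernel and sum: 6·1 + -2·2 + 8·3 + -1·-2.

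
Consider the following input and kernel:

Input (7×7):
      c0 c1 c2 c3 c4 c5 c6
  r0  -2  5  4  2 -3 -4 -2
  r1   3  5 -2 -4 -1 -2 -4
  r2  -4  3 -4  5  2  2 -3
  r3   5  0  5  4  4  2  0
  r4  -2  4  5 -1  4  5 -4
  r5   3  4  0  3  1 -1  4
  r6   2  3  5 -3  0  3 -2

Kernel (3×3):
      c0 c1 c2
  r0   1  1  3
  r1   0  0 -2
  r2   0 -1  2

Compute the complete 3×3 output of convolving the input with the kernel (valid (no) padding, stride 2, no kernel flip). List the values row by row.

8 -2 -13
-17 8 -18
24 17 -18

Output[0,0]: The receptive field on the input at this output position is [-2 5 4 / 3 5 -2 / -4 3 -4]. Elementwise product with the kernel and sum: -2·1 + 5·1 + 4·3 + -2·-2 + 3·-1 + -4·2.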